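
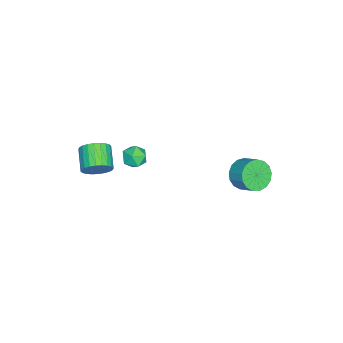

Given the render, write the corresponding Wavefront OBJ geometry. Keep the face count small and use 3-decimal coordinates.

v 3.745 -2.558 2.143
v 4.209 -3.018 2.603
v 3.12 -3.523 3.198
v 2.655 -3.062 2.737
v 4.186 -2.761 2.778
v 3.097 -3.266 3.373
v 4.095 -2.473 2.857
v 3.006 -2.978 3.452
v 3.951 -2.198 2.826
v 2.862 -2.702 3.421
v 3.776 -1.977 2.692
v 2.686 -2.482 3.287
v 3.596 -1.845 2.474
v 2.506 -2.35 3.069
v 3.438 -1.821 2.206
v 2.349 -2.326 2.801
v 3.327 -1.91 1.928
v 2.238 -2.415 2.523
v 3.28 -2.097 1.682
v 2.191 -2.602 2.277
v 3.303 -2.354 1.507
v 2.214 -2.859 2.102
v 3.394 -2.642 1.428
v 2.305 -3.147 2.023
v 3.538 -2.918 1.459
v 2.449 -3.422 2.054
v 3.714 -3.138 1.593
v 2.624 -3.643 2.188
v 3.894 -3.27 1.811
v 2.804 -3.775 2.406
v 4.051 -3.294 2.079
v 2.962 -3.799 2.674
v 4.162 -3.205 2.357
v 3.073 -3.71 2.952
v -2.447 3.118 -2.526
v -1.71 3.138 -3.124
v -1.236 3.962 -2.513
v -1.973 3.942 -1.914
v -2.002 3.438 -3.302
v -1.528 4.262 -2.691
v -2.396 3.664 -3.301
v -1.922 4.488 -2.69
v -2.802 3.766 -3.123
v -2.328 4.59 -2.512
v -3.127 3.719 -2.808
v -2.653 4.543 -2.197
v -3.296 3.534 -2.428
v -2.821 4.358 -1.817
v -3.27 3.254 -2.071
v -2.796 4.078 -1.46
v -3.056 2.943 -1.818
v -2.582 3.767 -1.206
v -2.702 2.672 -1.727
v -2.228 3.496 -1.115
v -2.29 2.503 -1.819
v -1.816 3.327 -1.207
v -1.914 2.475 -2.073
v -1.44 3.299 -1.461
v -1.66 2.594 -2.43
v -1.186 3.418 -1.819
v -1.586 2.834 -2.81
v -1.112 3.657 -2.199
v -1.691 -1.951 -1.822
v -1.237 -2.547 -1.652
v -2.263 -2.633 -2.688
v -1.809 -3.229 -2.518
v -2.338 -2.993 -2.014
v -1.984 -2.571 -1.479
v -1.516 -2.609 -2.861
v -1.162 -2.187 -2.326
v -1.129 -2.953 -2.295
v -1.637 -3.191 -1.771
v -1.863 -1.989 -2.569
v -2.371 -2.227 -2.045
f 2 1 5
f 2 5 3
f 3 5 6
f 3 6 4
f 5 1 7
f 5 7 6
f 6 7 8
f 6 8 4
f 7 1 9
f 7 9 8
f 8 9 10
f 8 10 4
f 9 1 11
f 9 11 10
f 10 11 12
f 10 12 4
f 11 1 13
f 11 13 12
f 12 13 14
f 12 14 4
f 13 1 15
f 13 15 14
f 14 15 16
f 14 16 4
f 15 1 17
f 15 17 16
f 16 17 18
f 16 18 4
f 17 1 19
f 17 19 18
f 18 19 20
f 18 20 4
f 19 1 21
f 19 21 20
f 20 21 22
f 20 22 4
f 21 1 23
f 21 23 22
f 22 23 24
f 22 24 4
f 23 1 25
f 23 25 24
f 24 25 26
f 24 26 4
f 25 1 27
f 25 27 26
f 26 27 28
f 26 28 4
f 27 1 29
f 27 29 28
f 28 29 30
f 28 30 4
f 29 1 31
f 29 31 30
f 30 31 32
f 30 32 4
f 31 1 33
f 31 33 32
f 32 33 34
f 32 34 4
f 33 1 2
f 33 2 34
f 34 2 3
f 34 3 4
f 36 35 39
f 36 39 37
f 37 39 40
f 37 40 38
f 39 35 41
f 39 41 40
f 40 41 42
f 40 42 38
f 41 35 43
f 41 43 42
f 42 43 44
f 42 44 38
f 43 35 45
f 43 45 44
f 44 45 46
f 44 46 38
f 45 35 47
f 45 47 46
f 46 47 48
f 46 48 38
f 47 35 49
f 47 49 48
f 48 49 50
f 48 50 38
f 49 35 51
f 49 51 50
f 50 51 52
f 50 52 38
f 51 35 53
f 51 53 52
f 52 53 54
f 52 54 38
f 53 35 55
f 53 55 54
f 54 55 56
f 54 56 38
f 55 35 57
f 55 57 56
f 56 57 58
f 56 58 38
f 57 35 59
f 57 59 58
f 58 59 60
f 58 60 38
f 59 35 61
f 59 61 60
f 60 61 62
f 60 62 38
f 61 35 36
f 61 36 62
f 62 36 37
f 62 37 38
f 63 74 68
f 63 68 64
f 63 64 70
f 63 70 73
f 63 73 74
f 64 68 72
f 68 74 67
f 74 73 65
f 73 70 69
f 70 64 71
f 66 72 67
f 66 67 65
f 66 65 69
f 66 69 71
f 66 71 72
f 67 72 68
f 65 67 74
f 69 65 73
f 71 69 70
f 72 71 64



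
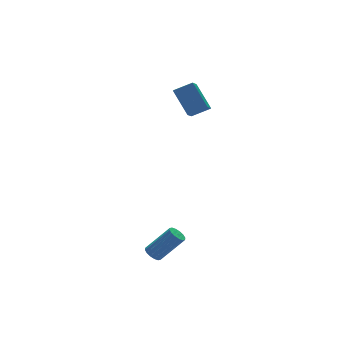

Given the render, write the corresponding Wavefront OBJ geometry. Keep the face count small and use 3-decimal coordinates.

v -2.124 -2.589 -3.872
v -1.714 -2.451 -4.141
v -0.645 -2.973 -2.777
v -1.056 -3.111 -2.508
v -1.782 -2.235 -4.005
v -0.713 -2.757 -2.64
v -1.942 -2.114 -3.833
v -0.874 -2.636 -2.469
v -2.151 -2.121 -3.672
v -1.083 -2.643 -2.308
v -2.353 -2.253 -3.565
v -1.284 -2.775 -2.2
v -2.493 -2.475 -3.539
v -1.425 -2.997 -2.175
v -2.535 -2.727 -3.603
v -1.466 -3.249 -2.239
v -2.467 -2.943 -3.74
v -1.398 -3.465 -2.375
v -2.306 -3.064 -3.911
v -1.238 -3.586 -2.547
v -2.097 -3.057 -4.072
v -1.029 -3.579 -2.708
v -1.896 -2.925 -4.18
v -0.827 -3.447 -2.815
v -1.755 -2.703 -4.205
v -0.687 -3.225 -2.841
v 3.971 2.511 2.427
v 3.814 3.746 3.714
v 3.046 2.944 1.899
v 2.889 4.178 3.185
v 4.571 3.142 1.895
v 4.414 4.376 3.181
v 3.646 3.574 1.366
v 3.489 4.809 2.653
f 2 1 5
f 2 5 3
f 3 5 6
f 3 6 4
f 5 1 7
f 5 7 6
f 6 7 8
f 6 8 4
f 7 1 9
f 7 9 8
f 8 9 10
f 8 10 4
f 9 1 11
f 9 11 10
f 10 11 12
f 10 12 4
f 11 1 13
f 11 13 12
f 12 13 14
f 12 14 4
f 13 1 15
f 13 15 14
f 14 15 16
f 14 16 4
f 15 1 17
f 15 17 16
f 16 17 18
f 16 18 4
f 17 1 19
f 17 19 18
f 18 19 20
f 18 20 4
f 19 1 21
f 19 21 20
f 20 21 22
f 20 22 4
f 21 1 23
f 21 23 22
f 22 23 24
f 22 24 4
f 23 1 25
f 23 25 24
f 24 25 26
f 24 26 4
f 25 1 2
f 25 2 26
f 26 2 3
f 26 3 4
f 28 30 27
f 31 28 27
f 27 30 29
f 29 31 27
f 28 34 30
f 32 28 31
f 32 34 28
f 30 34 29
f 33 31 29
f 29 34 33
f 33 32 31
f 34 32 33



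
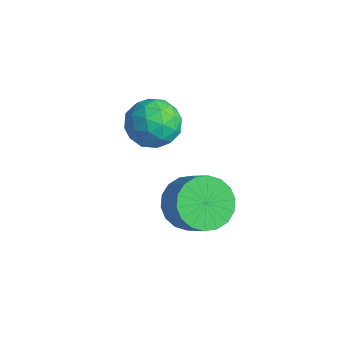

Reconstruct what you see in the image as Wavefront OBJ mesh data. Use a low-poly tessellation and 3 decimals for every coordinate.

v -2.817 4.073 -1.116
v -2.233 4.272 -1.834
v -2.767 2.588 -1.486
v -2.183 2.787 -2.204
v -1.882 2.876 -1.311
v -1.914 3.794 -1.082
v -3.086 3.066 -2.238
v -3.118 3.984 -2.009
v -2.4 3.65 -2.527
v -1.656 3.532 -1.954
v -3.344 3.328 -1.366
v -2.6 3.21 -0.793
v -2.53 4.303 -1.442
v -2.47 2.557 -1.878
v -2.294 2.61 -1.353
v -1.951 2.726 -1.775
v -2.342 4.022 -1.001
v -1.998 4.139 -1.423
v -1.792 3.318 -1.115
v -3.002 2.721 -1.897
v -2.658 2.838 -2.319
v -3.049 4.134 -1.545
v -2.706 4.25 -1.967
v -3.208 3.542 -2.205
v -2.284 4.054 -2.272
v -2.255 3.181 -2.489
v -2.786 3.345 -2.509
v -2.804 3.885 -2.375
v -1.847 3.985 -1.935
v -1.817 3.112 -2.153
v -1.641 3.164 -1.628
v -1.659 3.704 -1.493
v -1.945 3.619 -2.343
v -3.183 3.748 -1.167
v -3.153 2.875 -1.385
v -3.341 3.156 -1.827
v -3.359 3.696 -1.692
v -2.745 3.679 -0.831
v -2.716 2.806 -1.048
v -2.196 2.975 -0.945
v -2.214 3.515 -0.811
v -3.055 3.241 -0.977
v 0.124 2.942 -3.167
v 0.722 3.291 -3.803
v 1.593 3.248 -3.008
v 0.996 2.898 -2.373
v 0.571 3.635 -3.619
v 1.442 3.592 -2.824
v 0.331 3.841 -3.345
v 1.202 3.798 -2.55
v 0.051 3.869 -3.036
v 0.922 3.826 -2.241
v -0.215 3.714 -2.753
v 0.656 3.671 -1.958
v -0.414 3.406 -2.552
v 0.457 3.362 -1.757
v -0.506 3.005 -2.473
v 0.365 2.962 -1.678
v -0.473 2.592 -2.532
v 0.398 2.549 -1.737
v -0.322 2.248 -2.716
v 0.549 2.205 -1.921
v -0.082 2.042 -2.99
v 0.789 1.999 -2.195
v 0.198 2.014 -3.299
v 1.069 1.971 -2.504
v 0.464 2.169 -3.582
v 1.335 2.126 -2.787
v 0.663 2.478 -3.783
v 1.534 2.434 -2.988
v 0.755 2.878 -3.862
v 1.626 2.835 -3.067
f 1 38 17
f 38 12 41
f 17 41 6
f 38 41 17
f 1 17 13
f 17 6 18
f 13 18 2
f 17 18 13
f 1 13 22
f 13 2 23
f 22 23 8
f 13 23 22
f 1 22 34
f 22 8 37
f 34 37 11
f 22 37 34
f 1 34 38
f 34 11 42
f 38 42 12
f 34 42 38
f 2 18 29
f 18 6 32
f 29 32 10
f 18 32 29
f 6 41 19
f 41 12 40
f 19 40 5
f 41 40 19
f 12 42 39
f 42 11 35
f 39 35 3
f 42 35 39
f 11 37 36
f 37 8 24
f 36 24 7
f 37 24 36
f 8 23 28
f 23 2 25
f 28 25 9
f 23 25 28
f 4 30 16
f 30 10 31
f 16 31 5
f 30 31 16
f 4 16 14
f 16 5 15
f 14 15 3
f 16 15 14
f 4 14 21
f 14 3 20
f 21 20 7
f 14 20 21
f 4 21 26
f 21 7 27
f 26 27 9
f 21 27 26
f 4 26 30
f 26 9 33
f 30 33 10
f 26 33 30
f 5 31 19
f 31 10 32
f 19 32 6
f 31 32 19
f 3 15 39
f 15 5 40
f 39 40 12
f 15 40 39
f 7 20 36
f 20 3 35
f 36 35 11
f 20 35 36
f 9 27 28
f 27 7 24
f 28 24 8
f 27 24 28
f 10 33 29
f 33 9 25
f 29 25 2
f 33 25 29
f 44 43 47
f 44 47 45
f 45 47 48
f 45 48 46
f 47 43 49
f 47 49 48
f 48 49 50
f 48 50 46
f 49 43 51
f 49 51 50
f 50 51 52
f 50 52 46
f 51 43 53
f 51 53 52
f 52 53 54
f 52 54 46
f 53 43 55
f 53 55 54
f 54 55 56
f 54 56 46
f 55 43 57
f 55 57 56
f 56 57 58
f 56 58 46
f 57 43 59
f 57 59 58
f 58 59 60
f 58 60 46
f 59 43 61
f 59 61 60
f 60 61 62
f 60 62 46
f 61 43 63
f 61 63 62
f 62 63 64
f 62 64 46
f 63 43 65
f 63 65 64
f 64 65 66
f 64 66 46
f 65 43 67
f 65 67 66
f 66 67 68
f 66 68 46
f 67 43 69
f 67 69 68
f 68 69 70
f 68 70 46
f 69 43 71
f 69 71 70
f 70 71 72
f 70 72 46
f 71 43 44
f 71 44 72
f 72 44 45
f 72 45 46



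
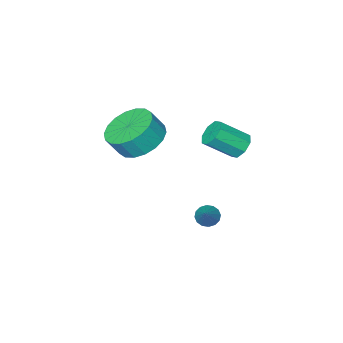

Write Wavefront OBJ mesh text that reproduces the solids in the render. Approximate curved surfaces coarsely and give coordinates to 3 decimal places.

v 0.604 1.92 1.327
v 1.555 2.126 0.837
v 2.048 1.906 1.703
v 1.096 1.7 2.193
v 1.431 2.558 1.018
v 1.924 2.339 1.884
v 1.143 2.865 1.26
v 1.636 2.645 2.125
v 0.748 2.984 1.515
v 1.241 2.764 2.381
v 0.324 2.892 1.733
v 0.817 2.672 2.599
v -0.044 2.608 1.871
v 0.449 2.388 2.736
v -0.284 2.187 1.901
v 0.209 1.968 2.766
v -0.348 1.714 1.817
v 0.145 1.494 2.683
v -0.224 1.281 1.636
v 0.269 1.062 2.502
v 0.064 0.975 1.395
v 0.557 0.755 2.26
v 0.459 0.856 1.139
v 0.952 0.636 2.005
v 0.883 0.948 0.921
v 1.376 0.728 1.787
v 1.251 1.232 0.784
v 1.744 1.012 1.649
v 1.491 1.652 0.754
v 1.984 1.433 1.619
v -2.826 3.705 0.498
v -2.367 4.05 0.215
v -1.375 3.44 1.079
v -1.834 3.095 1.362
v -2.563 4.279 0.601
v -1.571 3.669 1.465
v -2.913 4.172 0.927
v -1.921 3.562 1.791
v -3.212 3.791 1.001
v -2.22 3.181 1.866
v -3.285 3.36 0.781
v -2.293 2.75 1.645
v -3.089 3.131 0.395
v -2.097 2.521 1.259
v -2.739 3.238 0.069
v -1.747 2.628 0.933
v -2.44 3.619 -0.006
v -1.448 3.009 0.859
v -1.561 3.272 -3.371
v -1.201 3.38 -3.731
v -0.819 4.008 -2.409
v -1.379 3.581 -3.748
v -1.605 3.7 -3.663
v -1.82 3.704 -3.501
v -1.965 3.593 -3.304
v -2.002 3.395 -3.124
v -1.921 3.165 -3.011
v -1.743 2.964 -2.994
v -1.517 2.845 -3.078
v -1.302 2.841 -3.241
v -1.157 2.952 -3.438
v -1.12 3.15 -3.617
f 2 1 5
f 2 5 3
f 3 5 6
f 3 6 4
f 5 1 7
f 5 7 6
f 6 7 8
f 6 8 4
f 7 1 9
f 7 9 8
f 8 9 10
f 8 10 4
f 9 1 11
f 9 11 10
f 10 11 12
f 10 12 4
f 11 1 13
f 11 13 12
f 12 13 14
f 12 14 4
f 13 1 15
f 13 15 14
f 14 15 16
f 14 16 4
f 15 1 17
f 15 17 16
f 16 17 18
f 16 18 4
f 17 1 19
f 17 19 18
f 18 19 20
f 18 20 4
f 19 1 21
f 19 21 20
f 20 21 22
f 20 22 4
f 21 1 23
f 21 23 22
f 22 23 24
f 22 24 4
f 23 1 25
f 23 25 24
f 24 25 26
f 24 26 4
f 25 1 27
f 25 27 26
f 26 27 28
f 26 28 4
f 27 1 29
f 27 29 28
f 28 29 30
f 28 30 4
f 29 1 2
f 29 2 30
f 30 2 3
f 30 3 4
f 32 31 35
f 32 35 33
f 33 35 36
f 33 36 34
f 35 31 37
f 35 37 36
f 36 37 38
f 36 38 34
f 37 31 39
f 37 39 38
f 38 39 40
f 38 40 34
f 39 31 41
f 39 41 40
f 40 41 42
f 40 42 34
f 41 31 43
f 41 43 42
f 42 43 44
f 42 44 34
f 43 31 45
f 43 45 44
f 44 45 46
f 44 46 34
f 45 31 47
f 45 47 46
f 46 47 48
f 46 48 34
f 47 31 32
f 47 32 48
f 48 32 33
f 48 33 34
f 50 49 52
f 50 52 51
f 52 49 53
f 52 53 51
f 53 49 54
f 53 54 51
f 54 49 55
f 54 55 51
f 55 49 56
f 55 56 51
f 56 49 57
f 56 57 51
f 57 49 58
f 57 58 51
f 58 49 59
f 58 59 51
f 59 49 60
f 59 60 51
f 60 49 61
f 60 61 51
f 61 49 62
f 61 62 51
f 62 49 50
f 62 50 51



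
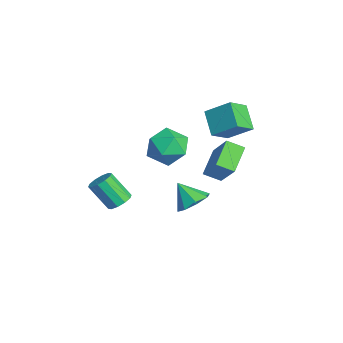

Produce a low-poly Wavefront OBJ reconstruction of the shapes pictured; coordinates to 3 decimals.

v 1.729 -1.556 4.837
v 2.217 -2.28 3.985
v 0.143 -1.28 3.695
v 0.631 -2.004 2.843
v 0.255 -2.477 3.902
v 1.234 -2.647 4.608
v 1.126 -0.913 3.072
v 2.105 -1.083 3.778
v 1.844 -1.883 2.894
v 1.305 -2.849 3.408
v 1.055 -0.711 4.272
v 0.516 -1.677 4.786
v 0.1 -0.179 -1.319
v 0.55 0.437 -0.672
v -0.6 -0.861 -0.181
v -0.12 0.711 -0.92
v -0.661 0.464 -1.402
v -0.756 -0.16 -1.835
v -0.35 -0.795 -1.965
v 0.32 -1.069 -1.717
v 0.861 -0.822 -1.236
v 0.957 -0.198 -0.803
v -2.742 1.057 3.575
v -2.033 2.225 4.535
v -3.404 2.099 2.796
v -2.696 3.267 3.756
v -1.464 1.113 2.564
v -0.756 2.281 3.524
v -2.127 2.155 1.785
v -1.418 3.323 2.745
v -3.498 -3.295 -3.263
v -3.161 -2.806 -2.804
v -3.786 -3.737 -1.357
v -4.122 -4.225 -1.817
v -3.59 -2.651 -2.889
v -4.215 -3.582 -1.443
v -3.983 -2.742 -3.118
v -4.608 -3.672 -1.671
v -4.191 -3.044 -3.401
v -4.816 -3.974 -1.955
v -4.134 -3.442 -3.632
v -4.759 -4.372 -2.186
v -3.834 -3.783 -3.723
v -4.459 -4.714 -2.276
v -3.405 -3.938 -3.637
v -4.03 -4.869 -2.191
v -3.012 -3.848 -3.409
v -3.637 -4.778 -1.962
v -2.804 -3.546 -3.125
v -3.429 -4.476 -1.679
v -2.861 -3.148 -2.894
v -3.486 -4.078 -1.448
v -2.624 0.966 -1.14
v -3.864 1.835 -0.244
v -2.317 1.88 -1.603
v -3.558 2.75 -0.707
v -1.222 1.31 0.467
v -2.463 2.18 1.363
v -0.916 2.225 0.004
v -2.156 3.094 0.9
f 1 12 6
f 1 6 2
f 1 2 8
f 1 8 11
f 1 11 12
f 2 6 10
f 6 12 5
f 12 11 3
f 11 8 7
f 8 2 9
f 4 10 5
f 4 5 3
f 4 3 7
f 4 7 9
f 4 9 10
f 5 10 6
f 3 5 12
f 7 3 11
f 9 7 8
f 10 9 2
f 14 13 16
f 14 16 15
f 16 13 17
f 16 17 15
f 17 13 18
f 17 18 15
f 18 13 19
f 18 19 15
f 19 13 20
f 19 20 15
f 20 13 21
f 20 21 15
f 21 13 22
f 21 22 15
f 22 13 14
f 22 14 15
f 24 26 23
f 27 24 23
f 23 26 25
f 25 27 23
f 24 30 26
f 28 24 27
f 28 30 24
f 26 30 25
f 29 27 25
f 25 30 29
f 29 28 27
f 30 28 29
f 32 31 35
f 32 35 33
f 33 35 36
f 33 36 34
f 35 31 37
f 35 37 36
f 36 37 38
f 36 38 34
f 37 31 39
f 37 39 38
f 38 39 40
f 38 40 34
f 39 31 41
f 39 41 40
f 40 41 42
f 40 42 34
f 41 31 43
f 41 43 42
f 42 43 44
f 42 44 34
f 43 31 45
f 43 45 44
f 44 45 46
f 44 46 34
f 45 31 47
f 45 47 46
f 46 47 48
f 46 48 34
f 47 31 49
f 47 49 48
f 48 49 50
f 48 50 34
f 49 31 51
f 49 51 50
f 50 51 52
f 50 52 34
f 51 31 32
f 51 32 52
f 52 32 33
f 52 33 34
f 54 56 53
f 57 54 53
f 53 56 55
f 55 57 53
f 54 60 56
f 58 54 57
f 58 60 54
f 56 60 55
f 59 57 55
f 55 60 59
f 59 58 57
f 60 58 59



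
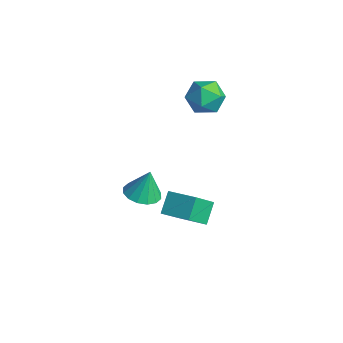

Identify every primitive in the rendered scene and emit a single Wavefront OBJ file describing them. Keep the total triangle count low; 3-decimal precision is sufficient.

v 3.548 -3.775 0.868
v 4.248 -4.462 0.999
v 3.652 -3.365 2.452
v 4.502 -4.036 0.872
v 4.501 -3.54 0.744
v 4.244 -3.107 0.649
v 3.801 -2.852 0.612
v 3.289 -2.845 0.645
v 2.847 -3.088 0.736
v 2.593 -3.514 0.863
v 2.594 -4.01 0.992
v 2.851 -4.443 1.087
v 3.294 -4.697 1.123
v 3.806 -4.704 1.091
v 1.934 -0.683 -4.124
v 2.226 -1.948 -2.834
v 1.31 0.138 -3.177
v 1.602 -1.127 -1.887
v 3.458 0.047 -3.753
v 3.75 -1.218 -2.463
v 2.834 0.868 -2.806
v 3.126 -0.397 -1.516
v -2.053 3.562 1.797
v -1.375 3.568 2.785
v -1.045 2.052 1.115
v -0.367 2.058 2.103
v -1.519 1.735 2.17
v -2.142 2.668 2.591
v -0.278 2.952 1.309
v -0.901 3.885 1.73
v -0.278 3.192 2.483
v -1.045 2.439 3.015
v -1.375 3.181 0.885
v -2.142 2.428 1.417
f 2 1 4
f 2 4 3
f 4 1 5
f 4 5 3
f 5 1 6
f 5 6 3
f 6 1 7
f 6 7 3
f 7 1 8
f 7 8 3
f 8 1 9
f 8 9 3
f 9 1 10
f 9 10 3
f 10 1 11
f 10 11 3
f 11 1 12
f 11 12 3
f 12 1 13
f 12 13 3
f 13 1 14
f 13 14 3
f 14 1 2
f 14 2 3
f 16 18 15
f 19 16 15
f 15 18 17
f 17 19 15
f 16 22 18
f 20 16 19
f 20 22 16
f 18 22 17
f 21 19 17
f 17 22 21
f 21 20 19
f 22 20 21
f 23 34 28
f 23 28 24
f 23 24 30
f 23 30 33
f 23 33 34
f 24 28 32
f 28 34 27
f 34 33 25
f 33 30 29
f 30 24 31
f 26 32 27
f 26 27 25
f 26 25 29
f 26 29 31
f 26 31 32
f 27 32 28
f 25 27 34
f 29 25 33
f 31 29 30
f 32 31 24



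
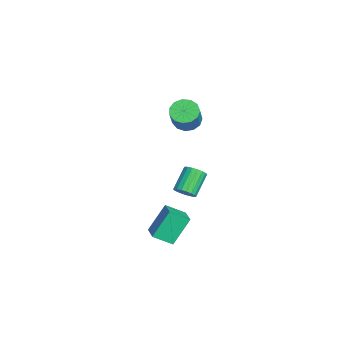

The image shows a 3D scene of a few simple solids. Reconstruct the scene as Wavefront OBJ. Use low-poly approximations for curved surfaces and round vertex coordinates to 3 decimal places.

v -3.142 3.813 2.186
v -2.587 4.112 1.78
v -1.583 3.946 3.027
v -2.138 3.647 3.434
v -2.778 4.434 1.976
v -1.774 4.268 3.223
v -3.084 4.559 2.239
v -2.08 4.393 3.487
v -3.409 4.447 2.485
v -2.405 4.281 3.733
v -3.649 4.134 2.637
v -2.645 3.968 3.884
v -3.728 3.719 2.645
v -2.724 3.553 3.893
v -3.621 3.334 2.508
v -2.617 3.168 3.755
v -3.362 3.101 2.268
v -2.358 2.935 3.516
v -3.033 3.094 2.003
v -2.029 2.928 3.25
v -2.739 3.316 1.796
v -1.735 3.149 3.043
v -2.573 3.695 1.712
v -1.569 3.529 2.96
v 3.222 1.766 -1.155
v 2.718 2.571 0.182
v 3.212 2.716 -1.73
v 2.708 3.521 -0.393
v 4.212 1.939 -0.887
v 3.708 2.744 0.45
v 4.202 2.889 -1.462
v 3.698 3.694 -0.125
v 2.82 3.471 1.099
v 3.237 3.542 1.482
v 2.336 4.079 2.363
v 1.92 4.009 1.981
v 3.241 3.76 1.353
v 2.34 4.298 2.234
v 3.162 3.921 1.174
v 2.261 4.459 2.055
v 3.015 3.993 0.98
v 2.114 4.531 1.861
v 2.83 3.962 0.81
v 1.929 4.5 1.691
v 2.643 3.833 0.697
v 1.742 4.371 1.578
v 2.491 3.633 0.664
v 1.59 4.171 1.545
v 2.404 3.401 0.717
v 1.503 3.938 1.598
v 2.4 3.182 0.846
v 1.499 3.72 1.727
v 2.479 3.021 1.025
v 1.578 3.559 1.906
v 2.626 2.949 1.219
v 1.725 3.487 2.1
v 2.811 2.98 1.389
v 1.91 3.518 2.27
v 2.998 3.109 1.502
v 2.097 3.647 2.383
v 3.15 3.309 1.535
v 2.249 3.847 2.416
f 2 1 5
f 2 5 3
f 3 5 6
f 3 6 4
f 5 1 7
f 5 7 6
f 6 7 8
f 6 8 4
f 7 1 9
f 7 9 8
f 8 9 10
f 8 10 4
f 9 1 11
f 9 11 10
f 10 11 12
f 10 12 4
f 11 1 13
f 11 13 12
f 12 13 14
f 12 14 4
f 13 1 15
f 13 15 14
f 14 15 16
f 14 16 4
f 15 1 17
f 15 17 16
f 16 17 18
f 16 18 4
f 17 1 19
f 17 19 18
f 18 19 20
f 18 20 4
f 19 1 21
f 19 21 20
f 20 21 22
f 20 22 4
f 21 1 23
f 21 23 22
f 22 23 24
f 22 24 4
f 23 1 2
f 23 2 24
f 24 2 3
f 24 3 4
f 26 28 25
f 29 26 25
f 25 28 27
f 27 29 25
f 26 32 28
f 30 26 29
f 30 32 26
f 28 32 27
f 31 29 27
f 27 32 31
f 31 30 29
f 32 30 31
f 34 33 37
f 34 37 35
f 35 37 38
f 35 38 36
f 37 33 39
f 37 39 38
f 38 39 40
f 38 40 36
f 39 33 41
f 39 41 40
f 40 41 42
f 40 42 36
f 41 33 43
f 41 43 42
f 42 43 44
f 42 44 36
f 43 33 45
f 43 45 44
f 44 45 46
f 44 46 36
f 45 33 47
f 45 47 46
f 46 47 48
f 46 48 36
f 47 33 49
f 47 49 48
f 48 49 50
f 48 50 36
f 49 33 51
f 49 51 50
f 50 51 52
f 50 52 36
f 51 33 53
f 51 53 52
f 52 53 54
f 52 54 36
f 53 33 55
f 53 55 54
f 54 55 56
f 54 56 36
f 55 33 57
f 55 57 56
f 56 57 58
f 56 58 36
f 57 33 59
f 57 59 58
f 58 59 60
f 58 60 36
f 59 33 61
f 59 61 60
f 60 61 62
f 60 62 36
f 61 33 34
f 61 34 62
f 62 34 35
f 62 35 36



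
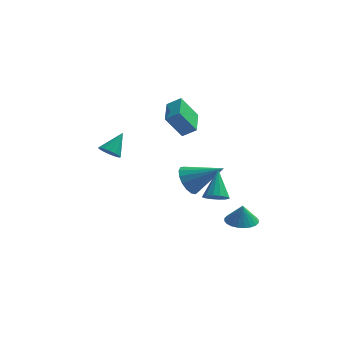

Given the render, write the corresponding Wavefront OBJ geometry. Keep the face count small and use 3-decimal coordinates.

v 3.946 1.26 -3.324
v 4.427 2.019 -3.373
v 3.994 1.3 -2.216
v 4.1 2.146 -3.363
v 3.749 2.138 -3.347
v 3.429 1.997 -3.328
v 3.186 1.743 -3.308
v 3.06 1.416 -3.291
v 3.068 1.065 -3.278
v 3.21 0.744 -3.273
v 3.464 0.501 -3.276
v 3.791 0.374 -3.285
v 4.142 0.382 -3.301
v 4.463 0.523 -3.32
v 4.705 0.777 -3.34
v 4.831 1.104 -3.358
v 4.823 1.455 -3.37
v 4.681 1.776 -3.375
v 1.12 2.282 -1.065
v 1.618 2.202 -1.881
v 2.94 2.098 0.065
v 1.613 2.654 -1.799
v 1.495 3.021 -1.549
v 1.291 3.218 -1.188
v 1.047 3.201 -0.799
v 0.821 2.973 -0.47
v 0.662 2.587 -0.278
v 0.609 2.131 -0.266
v 0.673 1.709 -0.437
v 0.839 1.419 -0.752
v 1.069 1.326 -1.138
v 1.311 1.452 -1.508
v 1.509 1.768 -1.776
v 2.739 -0.98 -0.182
v 3.28 -1.311 0.114
v 2.761 0.24 1.142
v 3.429 -1.069 -0.111
v 3.394 -0.803 -0.355
v 3.183 -0.585 -0.553
v 2.852 -0.472 -0.651
v 2.492 -0.496 -0.623
v 2.197 -0.648 -0.478
v 2.048 -0.89 -0.253
v 2.084 -1.156 -0.009
v 2.295 -1.374 0.189
v 2.625 -1.487 0.287
v 2.986 -1.464 0.259
v -3.168 3.511 0.079
v -2.688 3.66 -0.364
v -2.552 4.449 1.061
v -2.941 3.89 -0.425
v -3.254 4.018 -0.35
v -3.545 4.01 -0.161
v -3.734 3.869 0.093
v -3.772 3.632 0.343
v -3.647 3.362 0.523
v -3.395 3.133 0.584
v -3.081 3.005 0.509
v -2.791 3.012 0.32
v -2.601 3.154 0.066
v -2.564 3.391 -0.184
v -0.101 2.146 3.564
v 0.648 2.124 4.061
v -0.161 3.817 3.727
v 0.589 3.795 4.224
v 0.771 2.305 2.256
v 1.521 2.283 2.753
v 0.712 3.976 2.419
v 1.461 3.954 2.916
f 2 1 4
f 2 4 3
f 4 1 5
f 4 5 3
f 5 1 6
f 5 6 3
f 6 1 7
f 6 7 3
f 7 1 8
f 7 8 3
f 8 1 9
f 8 9 3
f 9 1 10
f 9 10 3
f 10 1 11
f 10 11 3
f 11 1 12
f 11 12 3
f 12 1 13
f 12 13 3
f 13 1 14
f 13 14 3
f 14 1 15
f 14 15 3
f 15 1 16
f 15 16 3
f 16 1 17
f 16 17 3
f 17 1 18
f 17 18 3
f 18 1 2
f 18 2 3
f 20 19 22
f 20 22 21
f 22 19 23
f 22 23 21
f 23 19 24
f 23 24 21
f 24 19 25
f 24 25 21
f 25 19 26
f 25 26 21
f 26 19 27
f 26 27 21
f 27 19 28
f 27 28 21
f 28 19 29
f 28 29 21
f 29 19 30
f 29 30 21
f 30 19 31
f 30 31 21
f 31 19 32
f 31 32 21
f 32 19 33
f 32 33 21
f 33 19 20
f 33 20 21
f 35 34 37
f 35 37 36
f 37 34 38
f 37 38 36
f 38 34 39
f 38 39 36
f 39 34 40
f 39 40 36
f 40 34 41
f 40 41 36
f 41 34 42
f 41 42 36
f 42 34 43
f 42 43 36
f 43 34 44
f 43 44 36
f 44 34 45
f 44 45 36
f 45 34 46
f 45 46 36
f 46 34 47
f 46 47 36
f 47 34 35
f 47 35 36
f 49 48 51
f 49 51 50
f 51 48 52
f 51 52 50
f 52 48 53
f 52 53 50
f 53 48 54
f 53 54 50
f 54 48 55
f 54 55 50
f 55 48 56
f 55 56 50
f 56 48 57
f 56 57 50
f 57 48 58
f 57 58 50
f 58 48 59
f 58 59 50
f 59 48 60
f 59 60 50
f 60 48 61
f 60 61 50
f 61 48 49
f 61 49 50
f 63 65 62
f 66 63 62
f 62 65 64
f 64 66 62
f 63 69 65
f 67 63 66
f 67 69 63
f 65 69 64
f 68 66 64
f 64 69 68
f 68 67 66
f 69 67 68



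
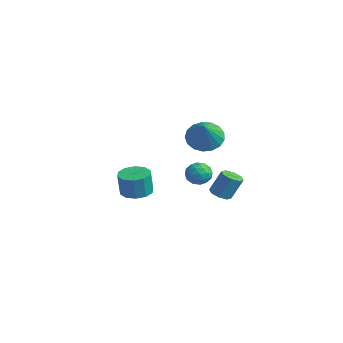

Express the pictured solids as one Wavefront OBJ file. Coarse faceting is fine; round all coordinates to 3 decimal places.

v 2.63 2.154 -0.585
v 3.245 2.168 -0.724
v 3.524 2.719 0.566
v 2.91 2.706 0.705
v 3.018 2.575 -0.849
v 3.298 3.126 0.441
v 2.565 2.736 -0.819
v 2.844 3.287 0.471
v 2.15 2.556 -0.652
v 2.429 3.107 0.637
v 2.016 2.141 -0.446
v 2.295 2.692 0.844
v 2.242 1.734 -0.321
v 2.522 2.285 0.969
v 2.696 1.573 -0.351
v 2.975 2.124 0.939
v 3.111 1.753 -0.517
v 3.39 2.304 0.772
v 2.355 -2.642 0.781
v 3.056 -3.114 0.691
v 3.106 -3.291 2.009
v 2.405 -2.818 2.099
v 3.204 -2.614 0.753
v 3.254 -2.79 2.07
v 3.028 -2.124 0.825
v 3.078 -2.301 2.142
v 2.595 -1.832 0.881
v 2.645 -2.009 2.198
v 2.07 -1.85 0.898
v 2.12 -2.026 2.216
v 1.654 -2.169 0.871
v 1.704 -2.346 2.189
v 1.506 -2.67 0.81
v 1.556 -2.846 2.127
v 1.682 -3.159 0.738
v 1.732 -3.336 2.055
v 2.115 -3.451 0.682
v 2.165 -3.628 1.999
v 2.64 -3.434 0.664
v 2.69 -3.61 1.982
v -1.723 4.024 1.393
v -1.156 3.537 0.628
v -0.537 3.216 2.787
v -0.919 3.987 0.688
v -0.867 4.446 0.909
v -1.011 4.808 1.242
v -1.319 4.99 1.609
v -1.718 4.951 1.927
v -2.119 4.7 2.122
v -2.429 4.293 2.151
v -2.578 3.825 2.006
v -2.53 3.402 1.721
v -2.298 3.122 1.36
v -1.934 3.048 1.008
v -1.522 3.198 0.743
v 2.814 0.851 1.721
v 3.498 0.985 1.986
v 3.182 -0.225 1.314
v 3.866 -0.091 1.579
v 3.299 -0.205 2.051
v 3.071 0.46 2.302
v 3.609 0.3 0.998
v 3.381 0.965 1.249
v 3.99 0.644 1.54
v 3.798 0.332 2.19
v 2.882 0.428 1.11
v 2.69 0.116 1.76
v 3.124 1.012 1.889
v 3.556 -0.252 1.411
v 3.223 -0.319 1.688
v 3.625 -0.241 1.844
v 2.873 0.704 2.075
v 3.275 0.783 2.231
v 3.158 0.083 2.269
v 3.405 -0.023 1.069
v 3.807 0.056 1.225
v 3.055 1.001 1.456
v 3.457 1.079 1.612
v 3.522 0.677 1.031
v 3.815 0.891 1.783
v 4.031 0.258 1.544
v 3.88 0.488 1.202
v 3.746 0.879 1.35
v 3.702 0.708 2.165
v 3.919 0.075 1.926
v 3.585 0.008 2.203
v 3.451 0.399 2.351
v 3.991 0.507 1.903
v 2.761 0.685 1.374
v 2.978 0.052 1.135
v 3.229 0.361 0.949
v 3.095 0.752 1.097
v 2.649 0.502 1.756
v 2.865 -0.131 1.517
v 2.934 -0.119 1.95
v 2.8 0.272 2.098
v 2.689 0.253 1.397
f 2 1 5
f 2 5 3
f 3 5 6
f 3 6 4
f 5 1 7
f 5 7 6
f 6 7 8
f 6 8 4
f 7 1 9
f 7 9 8
f 8 9 10
f 8 10 4
f 9 1 11
f 9 11 10
f 10 11 12
f 10 12 4
f 11 1 13
f 11 13 12
f 12 13 14
f 12 14 4
f 13 1 15
f 13 15 14
f 14 15 16
f 14 16 4
f 15 1 17
f 15 17 16
f 16 17 18
f 16 18 4
f 17 1 2
f 17 2 18
f 18 2 3
f 18 3 4
f 20 19 23
f 20 23 21
f 21 23 24
f 21 24 22
f 23 19 25
f 23 25 24
f 24 25 26
f 24 26 22
f 25 19 27
f 25 27 26
f 26 27 28
f 26 28 22
f 27 19 29
f 27 29 28
f 28 29 30
f 28 30 22
f 29 19 31
f 29 31 30
f 30 31 32
f 30 32 22
f 31 19 33
f 31 33 32
f 32 33 34
f 32 34 22
f 33 19 35
f 33 35 34
f 34 35 36
f 34 36 22
f 35 19 37
f 35 37 36
f 36 37 38
f 36 38 22
f 37 19 39
f 37 39 38
f 38 39 40
f 38 40 22
f 39 19 20
f 39 20 40
f 40 20 21
f 40 21 22
f 42 41 44
f 42 44 43
f 44 41 45
f 44 45 43
f 45 41 46
f 45 46 43
f 46 41 47
f 46 47 43
f 47 41 48
f 47 48 43
f 48 41 49
f 48 49 43
f 49 41 50
f 49 50 43
f 50 41 51
f 50 51 43
f 51 41 52
f 51 52 43
f 52 41 53
f 52 53 43
f 53 41 54
f 53 54 43
f 54 41 55
f 54 55 43
f 55 41 42
f 55 42 43
f 56 93 72
f 93 67 96
f 72 96 61
f 93 96 72
f 56 72 68
f 72 61 73
f 68 73 57
f 72 73 68
f 56 68 77
f 68 57 78
f 77 78 63
f 68 78 77
f 56 77 89
f 77 63 92
f 89 92 66
f 77 92 89
f 56 89 93
f 89 66 97
f 93 97 67
f 89 97 93
f 57 73 84
f 73 61 87
f 84 87 65
f 73 87 84
f 61 96 74
f 96 67 95
f 74 95 60
f 96 95 74
f 67 97 94
f 97 66 90
f 94 90 58
f 97 90 94
f 66 92 91
f 92 63 79
f 91 79 62
f 92 79 91
f 63 78 83
f 78 57 80
f 83 80 64
f 78 80 83
f 59 85 71
f 85 65 86
f 71 86 60
f 85 86 71
f 59 71 69
f 71 60 70
f 69 70 58
f 71 70 69
f 59 69 76
f 69 58 75
f 76 75 62
f 69 75 76
f 59 76 81
f 76 62 82
f 81 82 64
f 76 82 81
f 59 81 85
f 81 64 88
f 85 88 65
f 81 88 85
f 60 86 74
f 86 65 87
f 74 87 61
f 86 87 74
f 58 70 94
f 70 60 95
f 94 95 67
f 70 95 94
f 62 75 91
f 75 58 90
f 91 90 66
f 75 90 91
f 64 82 83
f 82 62 79
f 83 79 63
f 82 79 83
f 65 88 84
f 88 64 80
f 84 80 57
f 88 80 84



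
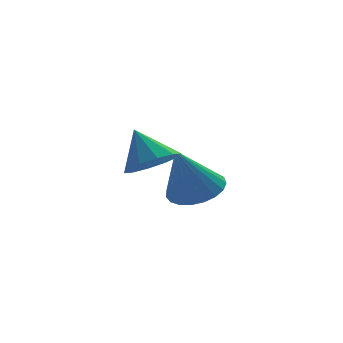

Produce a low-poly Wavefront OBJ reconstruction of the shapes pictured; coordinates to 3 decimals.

v 0.953 -4.03 -1.41
v 1.828 -3.62 -1.325
v 0.487 -3.29 -0.19
v 1.489 -3.264 -1.669
v 0.946 -3.201 -1.914
v 0.405 -3.454 -1.967
v 0.073 -3.927 -1.807
v 0.077 -4.439 -1.495
v 0.416 -4.795 -1.151
v 0.959 -4.858 -0.905
v 1.5 -4.605 -0.852
v 1.832 -4.132 -1.013
v 2.97 -0.495 -3.912
v 3.935 -0.816 -3.612
v 2.19 -1.025 -1.968
v 3.939 -0.391 -3.494
v 3.776 0.016 -3.449
v 3.473 0.334 -3.484
v 3.083 0.509 -3.592
v 2.674 0.511 -3.756
v 2.316 0.338 -3.947
v 2.071 0.022 -4.132
v 1.982 -0.384 -4.278
v 2.063 -0.81 -4.362
v 2.302 -1.18 -4.367
v 2.656 -1.433 -4.293
v 3.064 -1.523 -4.154
v 3.456 -1.435 -3.973
v 3.764 -1.185 -3.781
f 2 1 4
f 2 4 3
f 4 1 5
f 4 5 3
f 5 1 6
f 5 6 3
f 6 1 7
f 6 7 3
f 7 1 8
f 7 8 3
f 8 1 9
f 8 9 3
f 9 1 10
f 9 10 3
f 10 1 11
f 10 11 3
f 11 1 12
f 11 12 3
f 12 1 2
f 12 2 3
f 14 13 16
f 14 16 15
f 16 13 17
f 16 17 15
f 17 13 18
f 17 18 15
f 18 13 19
f 18 19 15
f 19 13 20
f 19 20 15
f 20 13 21
f 20 21 15
f 21 13 22
f 21 22 15
f 22 13 23
f 22 23 15
f 23 13 24
f 23 24 15
f 24 13 25
f 24 25 15
f 25 13 26
f 25 26 15
f 26 13 27
f 26 27 15
f 27 13 28
f 27 28 15
f 28 13 29
f 28 29 15
f 29 13 14
f 29 14 15



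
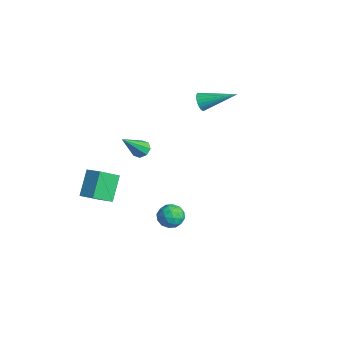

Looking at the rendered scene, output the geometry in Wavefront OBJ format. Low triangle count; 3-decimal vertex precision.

v -4.388 -4.126 -2.121
v -3.523 -3.742 -1.768
v -4.557 -2.965 -2.973
v -3.692 -2.581 -2.621
v -3.548 -4.899 -3.339
v -2.683 -4.515 -2.987
v -3.717 -3.738 -4.192
v -2.852 -3.354 -3.839
v 1.474 -1.926 -1.66
v 2.026 -1.9 -2.161
v 2.094 -2.74 -1.019
v 2.646 -2.714 -1.52
v 2.514 -2.126 -1.08
v 2.131 -1.623 -1.476
v 1.989 -3.017 -1.704
v 1.606 -2.514 -2.1
v 2.345 -2.574 -2.189
v 2.669 -2.024 -1.803
v 1.451 -2.616 -1.377
v 1.775 -2.066 -0.991
v 1.695 -1.841 -1.967
v 2.425 -2.799 -1.213
v 2.347 -2.453 -0.954
v 2.672 -2.438 -1.249
v 1.757 -1.679 -1.564
v 2.081 -1.663 -1.859
v 2.369 -1.796 -1.223
v 2.039 -2.977 -1.321
v 2.363 -2.961 -1.616
v 1.448 -2.202 -1.931
v 1.773 -2.187 -2.226
v 1.751 -2.844 -1.957
v 2.207 -2.223 -2.278
v 2.572 -2.701 -1.901
v 2.186 -2.879 -2.009
v 1.96 -2.584 -2.242
v 2.398 -1.899 -2.051
v 2.763 -2.377 -1.674
v 2.685 -2.032 -1.416
v 2.459 -1.736 -1.648
v 2.585 -2.295 -2.067
v 1.357 -2.263 -1.506
v 1.722 -2.741 -1.129
v 1.661 -2.904 -1.532
v 1.435 -2.608 -1.764
v 1.548 -1.939 -1.279
v 1.913 -2.417 -0.902
v 2.16 -2.056 -0.938
v 1.934 -1.761 -1.171
v 1.535 -2.345 -1.113
v -3.581 2.009 1.848
v -3.153 1.929 1.451
v -2.559 3.591 2.632
v -3.303 2.084 1.333
v -3.501 2.226 1.305
v -3.713 2.331 1.371
v -3.902 2.38 1.519
v -4.036 2.365 1.724
v -4.091 2.288 1.951
v -4.058 2.163 2.159
v -3.943 2.012 2.314
v -3.765 1.86 2.388
v -3.556 1.734 2.369
v -3.35 1.656 2.26
v -3.185 1.638 2.079
v -3.089 1.685 1.859
v -3.077 1.788 1.636
v -0.672 -2.673 1.673
v -0.145 -2.601 1.584
v -0.268 -3.867 3.107
v -0.298 -2.328 1.854
v -0.671 -2.258 2.018
v -1.045 -2.43 1.979
v -1.2 -2.745 1.761
v -1.046 -3.018 1.491
v -0.673 -3.088 1.327
v -0.3 -2.916 1.366
f 2 4 1
f 5 2 1
f 1 4 3
f 3 5 1
f 2 8 4
f 6 2 5
f 6 8 2
f 4 8 3
f 7 5 3
f 3 8 7
f 7 6 5
f 8 6 7
f 9 46 25
f 46 20 49
f 25 49 14
f 46 49 25
f 9 25 21
f 25 14 26
f 21 26 10
f 25 26 21
f 9 21 30
f 21 10 31
f 30 31 16
f 21 31 30
f 9 30 42
f 30 16 45
f 42 45 19
f 30 45 42
f 9 42 46
f 42 19 50
f 46 50 20
f 42 50 46
f 10 26 37
f 26 14 40
f 37 40 18
f 26 40 37
f 14 49 27
f 49 20 48
f 27 48 13
f 49 48 27
f 20 50 47
f 50 19 43
f 47 43 11
f 50 43 47
f 19 45 44
f 45 16 32
f 44 32 15
f 45 32 44
f 16 31 36
f 31 10 33
f 36 33 17
f 31 33 36
f 12 38 24
f 38 18 39
f 24 39 13
f 38 39 24
f 12 24 22
f 24 13 23
f 22 23 11
f 24 23 22
f 12 22 29
f 22 11 28
f 29 28 15
f 22 28 29
f 12 29 34
f 29 15 35
f 34 35 17
f 29 35 34
f 12 34 38
f 34 17 41
f 38 41 18
f 34 41 38
f 13 39 27
f 39 18 40
f 27 40 14
f 39 40 27
f 11 23 47
f 23 13 48
f 47 48 20
f 23 48 47
f 15 28 44
f 28 11 43
f 44 43 19
f 28 43 44
f 17 35 36
f 35 15 32
f 36 32 16
f 35 32 36
f 18 41 37
f 41 17 33
f 37 33 10
f 41 33 37
f 52 51 54
f 52 54 53
f 54 51 55
f 54 55 53
f 55 51 56
f 55 56 53
f 56 51 57
f 56 57 53
f 57 51 58
f 57 58 53
f 58 51 59
f 58 59 53
f 59 51 60
f 59 60 53
f 60 51 61
f 60 61 53
f 61 51 62
f 61 62 53
f 62 51 63
f 62 63 53
f 63 51 64
f 63 64 53
f 64 51 65
f 64 65 53
f 65 51 66
f 65 66 53
f 66 51 67
f 66 67 53
f 67 51 52
f 67 52 53
f 69 68 71
f 69 71 70
f 71 68 72
f 71 72 70
f 72 68 73
f 72 73 70
f 73 68 74
f 73 74 70
f 74 68 75
f 74 75 70
f 75 68 76
f 75 76 70
f 76 68 77
f 76 77 70
f 77 68 69
f 77 69 70



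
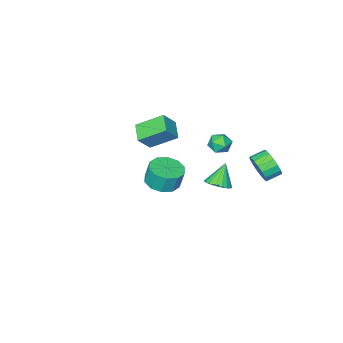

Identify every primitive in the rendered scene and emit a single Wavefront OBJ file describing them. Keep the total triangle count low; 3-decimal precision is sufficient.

v -2.894 3.667 -0.1
v -2.48 4.134 0.643
v -3.393 4.399 0.984
v -3.806 3.933 0.24
v -2.51 4.457 0.311
v -3.423 4.723 0.652
v -2.627 4.6 -0.115
v -3.54 4.866 0.226
v -2.806 4.529 -0.537
v -3.719 4.794 -0.197
v -3.004 4.26 -0.86
v -3.917 4.526 -0.519
v -3.178 3.856 -1.008
v -4.09 4.122 -0.668
v -3.286 3.408 -0.949
v -4.199 3.674 -0.608
v -3.304 3.02 -0.695
v -4.217 3.286 -0.354
v -3.228 2.78 -0.305
v -4.141 3.046 0.036
v -3.076 2.743 0.132
v -3.989 3.009 0.473
v -2.882 2.918 0.516
v -3.794 3.184 0.857
v -2.69 3.265 0.758
v -3.603 3.53 1.099
v -2.545 3.703 0.804
v -3.458 3.969 1.145
v -3.145 -0.119 -3.979
v -2.547 0.337 -3.542
v -3.955 -0.381 -2.601
v -2.806 0.607 -3.642
v -3.131 0.734 -3.809
v -3.459 0.691 -4.01
v -3.725 0.488 -4.205
v -3.877 0.165 -4.355
v -3.883 -0.215 -4.431
v -3.743 -0.576 -4.417
v -3.485 -0.846 -4.316
v -3.159 -0.973 -4.149
v -2.831 -0.93 -3.948
v -2.565 -0.727 -3.754
v -2.414 -0.404 -3.604
v -2.408 -0.024 -3.528
v -1.489 -4.723 -1.166
v -0.613 -4.769 -0.127
v -2.664 -3.518 -0.122
v -1.788 -3.564 0.917
v -0.852 -3.676 -1.657
v 0.024 -3.722 -0.618
v -2.027 -2.471 -0.613
v -1.151 -2.517 0.426
v -1.719 2.13 1.521
v -1.297 1.505 1.711
v -2.523 1.395 0.889
v -2.101 0.77 1.079
v -2.502 1.15 1.627
v -2.005 1.604 2.018
v -1.815 1.296 0.582
v -1.318 1.75 0.973
v -1.356 0.989 1.131
v -1.781 0.899 1.777
v -2.039 2.001 0.823
v -2.464 1.911 1.469
v 3.577 3.044 1.762
v 4.575 3.294 1.82
v 4.44 3.547 3.037
v 3.443 3.296 2.978
v 4.248 3.821 1.675
v 4.113 4.073 2.892
v 3.665 4.051 1.562
v 3.53 4.303 2.779
v 3.049 3.896 1.526
v 2.914 4.148 2.743
v 2.634 3.416 1.58
v 2.499 3.668 2.797
v 2.58 2.793 1.703
v 2.445 3.046 2.92
v 2.907 2.267 1.848
v 2.772 2.519 3.065
v 3.49 2.037 1.961
v 3.355 2.289 3.178
v 4.106 2.192 1.997
v 3.971 2.444 3.214
v 4.521 2.672 1.943
v 4.386 2.924 3.16
f 2 1 5
f 2 5 3
f 3 5 6
f 3 6 4
f 5 1 7
f 5 7 6
f 6 7 8
f 6 8 4
f 7 1 9
f 7 9 8
f 8 9 10
f 8 10 4
f 9 1 11
f 9 11 10
f 10 11 12
f 10 12 4
f 11 1 13
f 11 13 12
f 12 13 14
f 12 14 4
f 13 1 15
f 13 15 14
f 14 15 16
f 14 16 4
f 15 1 17
f 15 17 16
f 16 17 18
f 16 18 4
f 17 1 19
f 17 19 18
f 18 19 20
f 18 20 4
f 19 1 21
f 19 21 20
f 20 21 22
f 20 22 4
f 21 1 23
f 21 23 22
f 22 23 24
f 22 24 4
f 23 1 25
f 23 25 24
f 24 25 26
f 24 26 4
f 25 1 27
f 25 27 26
f 26 27 28
f 26 28 4
f 27 1 2
f 27 2 28
f 28 2 3
f 28 3 4
f 30 29 32
f 30 32 31
f 32 29 33
f 32 33 31
f 33 29 34
f 33 34 31
f 34 29 35
f 34 35 31
f 35 29 36
f 35 36 31
f 36 29 37
f 36 37 31
f 37 29 38
f 37 38 31
f 38 29 39
f 38 39 31
f 39 29 40
f 39 40 31
f 40 29 41
f 40 41 31
f 41 29 42
f 41 42 31
f 42 29 43
f 42 43 31
f 43 29 44
f 43 44 31
f 44 29 30
f 44 30 31
f 46 48 45
f 49 46 45
f 45 48 47
f 47 49 45
f 46 52 48
f 50 46 49
f 50 52 46
f 48 52 47
f 51 49 47
f 47 52 51
f 51 50 49
f 52 50 51
f 53 64 58
f 53 58 54
f 53 54 60
f 53 60 63
f 53 63 64
f 54 58 62
f 58 64 57
f 64 63 55
f 63 60 59
f 60 54 61
f 56 62 57
f 56 57 55
f 56 55 59
f 56 59 61
f 56 61 62
f 57 62 58
f 55 57 64
f 59 55 63
f 61 59 60
f 62 61 54
f 66 65 69
f 66 69 67
f 67 69 70
f 67 70 68
f 69 65 71
f 69 71 70
f 70 71 72
f 70 72 68
f 71 65 73
f 71 73 72
f 72 73 74
f 72 74 68
f 73 65 75
f 73 75 74
f 74 75 76
f 74 76 68
f 75 65 77
f 75 77 76
f 76 77 78
f 76 78 68
f 77 65 79
f 77 79 78
f 78 79 80
f 78 80 68
f 79 65 81
f 79 81 80
f 80 81 82
f 80 82 68
f 81 65 83
f 81 83 82
f 82 83 84
f 82 84 68
f 83 65 85
f 83 85 84
f 84 85 86
f 84 86 68
f 85 65 66
f 85 66 86
f 86 66 67
f 86 67 68



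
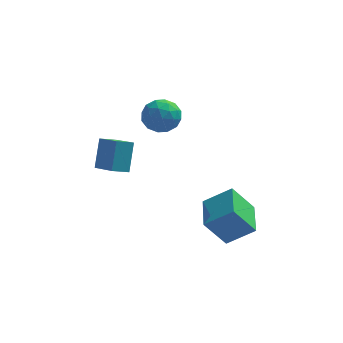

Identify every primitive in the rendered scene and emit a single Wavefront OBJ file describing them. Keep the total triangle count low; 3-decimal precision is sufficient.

v 1.951 -4.288 -1.474
v 3.458 -4.23 -0.385
v 1.751 -2.163 -1.309
v 3.257 -2.106 -0.22
v 3.103 -4.054 -3.08
v 4.609 -3.997 -1.991
v 2.902 -1.93 -2.915
v 4.409 -1.872 -1.826
v -3.099 -1.033 -0.047
v -2.957 0.032 1.544
v -4.195 0.331 -0.862
v -4.053 1.396 0.729
v -2.247 -0.576 -0.429
v -2.105 0.489 1.162
v -3.343 0.788 -1.244
v -3.201 1.853 0.347
v -0.682 2.953 2.993
v 0.211 2.74 2.273
v -1.871 2.18 1.747
v -0.978 1.967 1.027
v -1.073 1.377 2.029
v -0.338 1.855 2.8
v -1.322 3.065 1.22
v -0.587 3.543 1.991
v -0.184 2.809 1.177
v -0.03 1.766 1.677
v -1.63 3.154 2.343
v -1.476 2.111 2.843
v -0.131 2.915 2.743
v -1.529 2.005 1.277
v -1.585 1.659 1.867
v -1.059 1.533 1.443
v -0.454 2.394 3.052
v 0.072 2.269 2.629
v -0.683 1.468 2.486
v -1.732 2.651 1.391
v -1.206 2.526 0.968
v -0.601 3.387 2.577
v -0.075 3.261 2.153
v -0.977 3.452 1.534
v 0.161 2.83 1.675
v -0.537 2.375 0.943
v -0.74 3.021 1.056
v -0.308 3.302 1.509
v 0.252 2.217 1.969
v -0.447 1.762 1.237
v -0.502 1.416 1.826
v -0.07 1.697 2.279
v 0.02 2.257 1.325
v -1.213 3.158 2.783
v -1.912 2.703 2.051
v -1.59 3.223 1.741
v -1.158 3.504 2.194
v -1.123 2.545 3.077
v -1.821 2.09 2.345
v -1.352 1.618 2.511
v -0.92 1.899 2.964
v -1.68 2.663 2.695
f 2 4 1
f 5 2 1
f 1 4 3
f 3 5 1
f 2 8 4
f 6 2 5
f 6 8 2
f 4 8 3
f 7 5 3
f 3 8 7
f 7 6 5
f 8 6 7
f 10 12 9
f 13 10 9
f 9 12 11
f 11 13 9
f 10 16 12
f 14 10 13
f 14 16 10
f 12 16 11
f 15 13 11
f 11 16 15
f 15 14 13
f 16 14 15
f 17 54 33
f 54 28 57
f 33 57 22
f 54 57 33
f 17 33 29
f 33 22 34
f 29 34 18
f 33 34 29
f 17 29 38
f 29 18 39
f 38 39 24
f 29 39 38
f 17 38 50
f 38 24 53
f 50 53 27
f 38 53 50
f 17 50 54
f 50 27 58
f 54 58 28
f 50 58 54
f 18 34 45
f 34 22 48
f 45 48 26
f 34 48 45
f 22 57 35
f 57 28 56
f 35 56 21
f 57 56 35
f 28 58 55
f 58 27 51
f 55 51 19
f 58 51 55
f 27 53 52
f 53 24 40
f 52 40 23
f 53 40 52
f 24 39 44
f 39 18 41
f 44 41 25
f 39 41 44
f 20 46 32
f 46 26 47
f 32 47 21
f 46 47 32
f 20 32 30
f 32 21 31
f 30 31 19
f 32 31 30
f 20 30 37
f 30 19 36
f 37 36 23
f 30 36 37
f 20 37 42
f 37 23 43
f 42 43 25
f 37 43 42
f 20 42 46
f 42 25 49
f 46 49 26
f 42 49 46
f 21 47 35
f 47 26 48
f 35 48 22
f 47 48 35
f 19 31 55
f 31 21 56
f 55 56 28
f 31 56 55
f 23 36 52
f 36 19 51
f 52 51 27
f 36 51 52
f 25 43 44
f 43 23 40
f 44 40 24
f 43 40 44
f 26 49 45
f 49 25 41
f 45 41 18
f 49 41 45



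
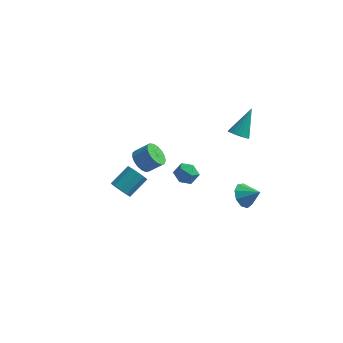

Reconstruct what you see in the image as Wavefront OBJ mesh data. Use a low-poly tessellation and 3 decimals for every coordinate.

v -4.233 1.219 -3.989
v -3.678 1.276 -4.506
v -3.013 2.398 -3.668
v -3.567 2.341 -3.151
v -4.022 1.572 -4.628
v -3.357 2.694 -3.791
v -4.447 1.733 -4.507
v -3.781 2.854 -3.669
v -4.789 1.697 -4.187
v -4.124 2.819 -3.35
v -4.919 1.479 -3.792
v -4.254 2.601 -2.954
v -4.787 1.162 -3.472
v -4.122 2.284 -2.634
v -4.443 0.866 -3.349
v -3.778 1.988 -2.512
v -4.019 0.706 -3.471
v -3.353 1.827 -2.633
v -3.676 0.741 -3.79
v -3.011 1.863 -2.953
v -3.546 0.959 -4.186
v -2.881 2.081 -3.348
v -1.172 -3.764 3.537
v -0.712 -3.596 2.943
v 0.072 -3.387 3.609
v -0.388 -3.556 4.203
v -0.869 -3.273 3.027
v -0.085 -3.065 3.693
v -1.096 -3.063 3.228
v -0.312 -2.855 3.894
v -1.34 -3.014 3.499
v -0.556 -2.805 4.166
v -1.546 -3.136 3.779
v -0.762 -2.928 4.446
v -1.666 -3.403 4.004
v -0.882 -3.194 4.671
v -1.673 -3.752 4.122
v -0.889 -3.543 4.788
v -1.565 -4.104 4.105
v -0.781 -3.895 4.772
v -1.367 -4.378 3.959
v -0.583 -4.169 4.625
v -1.125 -4.512 3.715
v -0.341 -4.303 4.382
v -0.893 -4.474 3.431
v -0.109 -4.265 4.098
v -0.725 -4.274 3.171
v 0.059 -4.065 3.838
v -0.66 -3.957 2.995
v 0.124 -3.748 3.661
v -1.575 4.419 -4.221
v -0.889 4.686 -3.837
v -1.271 3.154 -3.883
v -0.585 3.421 -3.499
v -1.333 3.599 -3.184
v -1.521 4.38 -3.393
v -0.639 3.46 -4.327
v -0.827 4.241 -4.536
v -0.31 4.094 -3.902
v -0.74 4.179 -3.196
v -1.42 3.661 -4.524
v -1.85 3.746 -3.818
v 2.622 1.853 2.319
v 3.232 1.629 2.321
v 3.038 3.007 3.821
v 3.25 1.841 2.154
v 3.16 2.054 2.015
v 2.977 2.233 1.929
v 2.732 2.346 1.91
v 2.468 2.373 1.961
v 2.231 2.311 2.075
v 2.061 2.169 2.231
v 1.988 1.973 2.402
v 2.025 1.756 2.558
v 2.165 1.556 2.674
v 2.384 1.407 2.728
v 2.644 1.335 2.711
v 2.9 1.352 2.626
v 3.108 1.456 2.488
v 3 1.969 -3.157
v 3.485 2.047 -3.875
v 3.98 1.891 -2.503
v 3.375 2.584 -3.645
v 3.09 2.834 -3.186
v 2.762 2.68 -2.714
v 2.546 2.193 -2.449
v 2.543 1.601 -2.515
v 2.753 1.182 -2.881
v 3.079 1.131 -3.376
v 3.368 1.473 -3.769
f 2 1 5
f 2 5 3
f 3 5 6
f 3 6 4
f 5 1 7
f 5 7 6
f 6 7 8
f 6 8 4
f 7 1 9
f 7 9 8
f 8 9 10
f 8 10 4
f 9 1 11
f 9 11 10
f 10 11 12
f 10 12 4
f 11 1 13
f 11 13 12
f 12 13 14
f 12 14 4
f 13 1 15
f 13 15 14
f 14 15 16
f 14 16 4
f 15 1 17
f 15 17 16
f 16 17 18
f 16 18 4
f 17 1 19
f 17 19 18
f 18 19 20
f 18 20 4
f 19 1 21
f 19 21 20
f 20 21 22
f 20 22 4
f 21 1 2
f 21 2 22
f 22 2 3
f 22 3 4
f 24 23 27
f 24 27 25
f 25 27 28
f 25 28 26
f 27 23 29
f 27 29 28
f 28 29 30
f 28 30 26
f 29 23 31
f 29 31 30
f 30 31 32
f 30 32 26
f 31 23 33
f 31 33 32
f 32 33 34
f 32 34 26
f 33 23 35
f 33 35 34
f 34 35 36
f 34 36 26
f 35 23 37
f 35 37 36
f 36 37 38
f 36 38 26
f 37 23 39
f 37 39 38
f 38 39 40
f 38 40 26
f 39 23 41
f 39 41 40
f 40 41 42
f 40 42 26
f 41 23 43
f 41 43 42
f 42 43 44
f 42 44 26
f 43 23 45
f 43 45 44
f 44 45 46
f 44 46 26
f 45 23 47
f 45 47 46
f 46 47 48
f 46 48 26
f 47 23 49
f 47 49 48
f 48 49 50
f 48 50 26
f 49 23 24
f 49 24 50
f 50 24 25
f 50 25 26
f 51 62 56
f 51 56 52
f 51 52 58
f 51 58 61
f 51 61 62
f 52 56 60
f 56 62 55
f 62 61 53
f 61 58 57
f 58 52 59
f 54 60 55
f 54 55 53
f 54 53 57
f 54 57 59
f 54 59 60
f 55 60 56
f 53 55 62
f 57 53 61
f 59 57 58
f 60 59 52
f 64 63 66
f 64 66 65
f 66 63 67
f 66 67 65
f 67 63 68
f 67 68 65
f 68 63 69
f 68 69 65
f 69 63 70
f 69 70 65
f 70 63 71
f 70 71 65
f 71 63 72
f 71 72 65
f 72 63 73
f 72 73 65
f 73 63 74
f 73 74 65
f 74 63 75
f 74 75 65
f 75 63 76
f 75 76 65
f 76 63 77
f 76 77 65
f 77 63 78
f 77 78 65
f 78 63 79
f 78 79 65
f 79 63 64
f 79 64 65
f 81 80 83
f 81 83 82
f 83 80 84
f 83 84 82
f 84 80 85
f 84 85 82
f 85 80 86
f 85 86 82
f 86 80 87
f 86 87 82
f 87 80 88
f 87 88 82
f 88 80 89
f 88 89 82
f 89 80 90
f 89 90 82
f 90 80 81
f 90 81 82



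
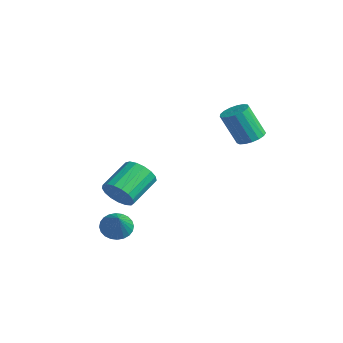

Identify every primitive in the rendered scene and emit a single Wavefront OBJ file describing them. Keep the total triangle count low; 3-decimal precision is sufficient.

v -1.643 -3.144 -1.467
v -0.93 -3.299 -0.67
v -1.643 -1.47 0.323
v -2.357 -1.316 -0.473
v -0.672 -3.011 -1.014
v -1.385 -1.183 -0.021
v -0.636 -2.755 -1.461
v -1.349 -0.926 -0.468
v -0.831 -2.587 -1.91
v -1.544 -0.758 -0.916
v -1.212 -2.547 -2.257
v -1.926 -0.718 -1.263
v -1.692 -2.644 -2.423
v -2.405 -0.815 -1.429
v -2.161 -2.856 -2.37
v -2.874 -1.027 -1.376
v -2.511 -3.134 -2.11
v -3.224 -1.305 -1.117
v -2.662 -3.414 -1.703
v -3.376 -1.585 -0.709
v -2.58 -3.632 -1.241
v -3.294 -1.803 -0.248
v -2.284 -3.739 -0.832
v -2.997 -1.91 0.161
v -1.84 -3.709 -0.568
v -2.554 -1.881 0.426
v -1.352 -3.551 -0.509
v -2.065 -1.722 0.484
v -0.997 -3.592 -3.53
v -0.284 -3.523 -4.153
v 0.297 -4.148 -2.11
v -0.291 -3.18 -4.013
v -0.405 -2.9 -3.799
v -0.61 -2.725 -3.544
v -0.873 -2.682 -3.287
v -1.156 -2.778 -3.067
v -1.414 -2.998 -2.917
v -1.609 -3.308 -2.861
v -1.711 -3.662 -2.906
v -1.704 -4.005 -3.047
v -1.589 -4.285 -3.261
v -1.385 -4.46 -3.516
v -1.121 -4.502 -3.773
v -0.839 -4.406 -3.993
v -0.581 -4.187 -4.143
v -0.386 -3.876 -4.199
v 1.383 3.545 2.658
v 1.832 4.2 3.039
v 1.245 3.449 5.022
v 0.797 2.795 4.642
v 1.446 4.36 2.985
v 0.859 3.609 4.968
v 1.046 4.333 2.857
v 0.459 3.583 4.84
v 0.723 4.126 2.683
v 0.136 3.376 4.666
v 0.551 3.786 2.504
v -0.035 3.035 4.487
v 0.57 3.391 2.36
v -0.016 2.64 4.343
v 0.775 3.031 2.284
v 0.189 2.28 4.267
v 1.12 2.789 2.294
v 0.534 2.038 4.277
v 1.525 2.72 2.388
v 0.938 1.969 4.371
v 1.897 2.84 2.544
v 1.311 2.09 4.527
v 2.152 3.122 2.726
v 1.565 2.372 4.709
v 2.23 3.501 2.892
v 1.644 2.75 4.875
v 2.115 3.89 3.005
v 1.529 3.139 4.988
f 2 1 5
f 2 5 3
f 3 5 6
f 3 6 4
f 5 1 7
f 5 7 6
f 6 7 8
f 6 8 4
f 7 1 9
f 7 9 8
f 8 9 10
f 8 10 4
f 9 1 11
f 9 11 10
f 10 11 12
f 10 12 4
f 11 1 13
f 11 13 12
f 12 13 14
f 12 14 4
f 13 1 15
f 13 15 14
f 14 15 16
f 14 16 4
f 15 1 17
f 15 17 16
f 16 17 18
f 16 18 4
f 17 1 19
f 17 19 18
f 18 19 20
f 18 20 4
f 19 1 21
f 19 21 20
f 20 21 22
f 20 22 4
f 21 1 23
f 21 23 22
f 22 23 24
f 22 24 4
f 23 1 25
f 23 25 24
f 24 25 26
f 24 26 4
f 25 1 27
f 25 27 26
f 26 27 28
f 26 28 4
f 27 1 2
f 27 2 28
f 28 2 3
f 28 3 4
f 30 29 32
f 30 32 31
f 32 29 33
f 32 33 31
f 33 29 34
f 33 34 31
f 34 29 35
f 34 35 31
f 35 29 36
f 35 36 31
f 36 29 37
f 36 37 31
f 37 29 38
f 37 38 31
f 38 29 39
f 38 39 31
f 39 29 40
f 39 40 31
f 40 29 41
f 40 41 31
f 41 29 42
f 41 42 31
f 42 29 43
f 42 43 31
f 43 29 44
f 43 44 31
f 44 29 45
f 44 45 31
f 45 29 46
f 45 46 31
f 46 29 30
f 46 30 31
f 48 47 51
f 48 51 49
f 49 51 52
f 49 52 50
f 51 47 53
f 51 53 52
f 52 53 54
f 52 54 50
f 53 47 55
f 53 55 54
f 54 55 56
f 54 56 50
f 55 47 57
f 55 57 56
f 56 57 58
f 56 58 50
f 57 47 59
f 57 59 58
f 58 59 60
f 58 60 50
f 59 47 61
f 59 61 60
f 60 61 62
f 60 62 50
f 61 47 63
f 61 63 62
f 62 63 64
f 62 64 50
f 63 47 65
f 63 65 64
f 64 65 66
f 64 66 50
f 65 47 67
f 65 67 66
f 66 67 68
f 66 68 50
f 67 47 69
f 67 69 68
f 68 69 70
f 68 70 50
f 69 47 71
f 69 71 70
f 70 71 72
f 70 72 50
f 71 47 73
f 71 73 72
f 72 73 74
f 72 74 50
f 73 47 48
f 73 48 74
f 74 48 49
f 74 49 50



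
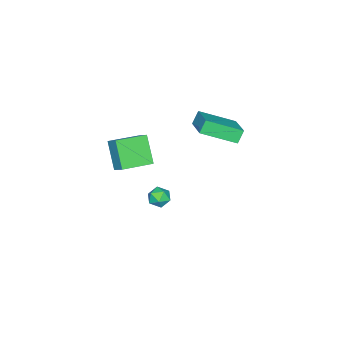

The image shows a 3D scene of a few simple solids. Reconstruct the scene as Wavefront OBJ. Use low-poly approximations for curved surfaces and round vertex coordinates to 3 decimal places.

v -5.33 3.568 3.568
v -4.33 1.979 4.415
v -4.085 4.68 4.185
v -3.085 3.091 5.032
v -4.895 3.469 2.868
v -3.895 1.88 3.715
v -3.65 4.581 3.485
v -2.65 2.992 4.332
v -4.035 0.357 -3.241
v -3.697 0.729 -2.778
v -3.643 -0.569 -2.782
v -3.305 -0.197 -2.319
v -3.988 -0.226 -2.302
v -4.23 0.347 -2.586
v -3.11 -0.187 -2.974
v -3.352 0.386 -3.258
v -3.125 0.393 -2.613
v -3.667 0.369 -2.198
v -3.673 -0.209 -3.362
v -4.215 -0.233 -2.947
v -2.385 0.05 0.866
v -3.117 -0.765 2.243
v -2.052 0.727 1.443
v -2.783 -0.088 2.821
v -0.917 -0.872 1.099
v -1.648 -1.687 2.477
v -0.583 -0.195 1.677
v -1.315 -1.01 3.054
f 2 4 1
f 5 2 1
f 1 4 3
f 3 5 1
f 2 8 4
f 6 2 5
f 6 8 2
f 4 8 3
f 7 5 3
f 3 8 7
f 7 6 5
f 8 6 7
f 9 20 14
f 9 14 10
f 9 10 16
f 9 16 19
f 9 19 20
f 10 14 18
f 14 20 13
f 20 19 11
f 19 16 15
f 16 10 17
f 12 18 13
f 12 13 11
f 12 11 15
f 12 15 17
f 12 17 18
f 13 18 14
f 11 13 20
f 15 11 19
f 17 15 16
f 18 17 10
f 22 24 21
f 25 22 21
f 21 24 23
f 23 25 21
f 22 28 24
f 26 22 25
f 26 28 22
f 24 28 23
f 27 25 23
f 23 28 27
f 27 26 25
f 28 26 27



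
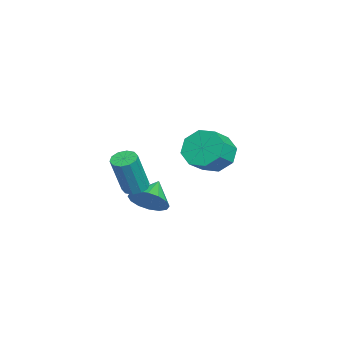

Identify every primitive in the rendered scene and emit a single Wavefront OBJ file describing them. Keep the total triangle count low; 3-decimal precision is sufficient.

v 1.072 0.894 -2.122
v 1.547 1.154 -2.215
v 2.104 0.766 -0.451
v 1.628 0.506 -0.358
v 1.325 1.381 -2.095
v 1.882 0.994 -0.331
v 1.006 1.422 -1.985
v 1.563 1.035 -0.221
v 0.712 1.262 -1.928
v 1.269 0.874 -0.164
v 0.555 0.961 -1.944
v 1.112 0.573 -0.18
v 0.596 0.634 -2.029
v 1.153 0.246 -0.265
v 0.818 0.406 -2.149
v 1.375 0.019 -0.385
v 1.137 0.365 -2.259
v 1.694 -0.022 -0.495
v 1.431 0.526 -2.316
v 1.988 0.138 -0.552
v 1.588 0.827 -2.3
v 2.145 0.439 -0.536
v -3.762 3.71 -2.538
v -3.074 3.881 -3.23
v -2.25 3.38 -2.533
v -2.938 3.21 -1.842
v -3.141 4.454 -2.739
v -2.316 3.954 -2.042
v -3.571 4.592 -2.131
v -2.747 4.091 -1.434
v -4.113 4.213 -1.761
v -3.289 3.712 -1.065
v -4.45 3.54 -1.847
v -3.626 3.039 -1.15
v -4.384 2.966 -2.338
v -3.559 2.466 -1.641
v -3.953 2.829 -2.946
v -3.129 2.328 -2.249
v -3.411 3.208 -3.315
v -2.587 2.707 -2.619
v 0.288 1.316 -3.313
v 0.8 1.753 -2.779
v -0.668 1.644 -2.667
v 0.687 2.046 -3.095
v 0.467 2.142 -3.469
v 0.199 2.018 -3.802
v -0.045 1.705 -4.004
v -0.2 1.288 -4.021
v -0.224 0.878 -3.848
v -0.111 0.586 -3.532
v 0.109 0.489 -3.157
v 0.377 0.614 -2.825
v 0.621 0.927 -2.623
v 0.776 1.344 -2.606
f 2 1 5
f 2 5 3
f 3 5 6
f 3 6 4
f 5 1 7
f 5 7 6
f 6 7 8
f 6 8 4
f 7 1 9
f 7 9 8
f 8 9 10
f 8 10 4
f 9 1 11
f 9 11 10
f 10 11 12
f 10 12 4
f 11 1 13
f 11 13 12
f 12 13 14
f 12 14 4
f 13 1 15
f 13 15 14
f 14 15 16
f 14 16 4
f 15 1 17
f 15 17 16
f 16 17 18
f 16 18 4
f 17 1 19
f 17 19 18
f 18 19 20
f 18 20 4
f 19 1 21
f 19 21 20
f 20 21 22
f 20 22 4
f 21 1 2
f 21 2 22
f 22 2 3
f 22 3 4
f 24 23 27
f 24 27 25
f 25 27 28
f 25 28 26
f 27 23 29
f 27 29 28
f 28 29 30
f 28 30 26
f 29 23 31
f 29 31 30
f 30 31 32
f 30 32 26
f 31 23 33
f 31 33 32
f 32 33 34
f 32 34 26
f 33 23 35
f 33 35 34
f 34 35 36
f 34 36 26
f 35 23 37
f 35 37 36
f 36 37 38
f 36 38 26
f 37 23 39
f 37 39 38
f 38 39 40
f 38 40 26
f 39 23 24
f 39 24 40
f 40 24 25
f 40 25 26
f 42 41 44
f 42 44 43
f 44 41 45
f 44 45 43
f 45 41 46
f 45 46 43
f 46 41 47
f 46 47 43
f 47 41 48
f 47 48 43
f 48 41 49
f 48 49 43
f 49 41 50
f 49 50 43
f 50 41 51
f 50 51 43
f 51 41 52
f 51 52 43
f 52 41 53
f 52 53 43
f 53 41 54
f 53 54 43
f 54 41 42
f 54 42 43



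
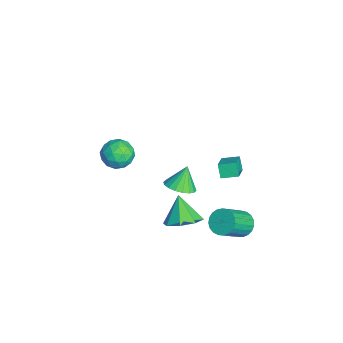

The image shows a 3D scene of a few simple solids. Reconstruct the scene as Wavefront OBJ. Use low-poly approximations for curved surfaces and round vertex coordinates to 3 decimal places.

v 2.599 2.314 -2.678
v 3.228 2.841 -2.677
v 4.17 1.712 -1.38
v 3.541 1.186 -1.382
v 3.032 2.964 -2.427
v 3.973 1.835 -1.13
v 2.76 2.975 -2.22
v 3.702 1.846 -0.924
v 2.461 2.872 -2.093
v 3.403 1.743 -0.796
v 2.186 2.672 -2.067
v 3.128 1.543 -0.77
v 1.982 2.411 -2.146
v 2.924 1.282 -0.85
v 1.885 2.133 -2.318
v 2.827 1.004 -1.022
v 1.912 1.886 -2.552
v 2.853 0.757 -1.255
v 2.057 1.713 -2.808
v 2.998 0.584 -1.511
v 2.296 1.645 -3.041
v 3.237 0.516 -1.745
v 2.587 1.692 -3.212
v 3.529 0.563 -1.915
v 2.881 1.847 -3.29
v 3.822 0.718 -1.994
v 3.126 2.082 -3.263
v 4.067 0.953 -1.966
v 3.279 2.358 -3.134
v 4.221 1.229 -1.838
v 3.316 2.626 -2.927
v 4.257 1.498 -1.63
v 0.494 -0.743 -1.209
v 1.29 -0.309 -1.054
v 0.006 -0.297 0.049
v 1.065 -0.023 -1.242
v 0.727 0.121 -1.424
v 0.343 0.093 -1.563
v -0.011 -0.1 -1.632
v -0.265 -0.42 -1.617
v -0.37 -0.805 -1.521
v -0.303 -1.177 -1.363
v -0.078 -1.463 -1.175
v 0.26 -1.606 -0.994
v 0.644 -1.578 -0.855
v 0.998 -1.385 -0.786
v 1.253 -1.065 -0.801
v 1.357 -0.681 -0.896
v 3.902 -0.858 -0.757
v 4.629 -0.301 -0.186
v 2.978 -1.042 0.597
v 4.048 0.185 -0.516
v 3.381 0.06 -0.988
v 3.019 -0.603 -1.325
v 3.174 -1.414 -1.329
v 3.756 -1.9 -0.999
v 4.423 -1.775 -0.527
v 4.785 -1.113 -0.19
v 2.615 1.22 3.214
v 3.729 0.899 3.823
v 2.758 2.133 3.432
v 3.873 1.813 4.041
v 3.047 1.327 2.479
v 4.162 1.007 3.088
v 3.191 2.241 2.697
v 4.305 1.92 3.306
v -3.93 -3.291 -1.932
v -2.973 -3.118 -2.273
v -3.387 -4.622 -1.087
v -2.43 -4.449 -1.428
v -2.863 -3.799 -0.756
v -3.198 -2.977 -1.278
v -3.162 -4.763 -2.082
v -3.497 -3.941 -2.604
v -2.499 -4.028 -2.366
v -2.314 -3.432 -1.546
v -4.046 -4.308 -1.814
v -3.861 -3.712 -0.994
v -3.499 -3.088 -2.177
v -2.861 -4.652 -1.183
v -3.115 -4.27 -0.788
v -2.553 -4.169 -0.989
v -3.631 -3.005 -1.591
v -3.069 -2.903 -1.792
v -3.004 -3.303 -0.9
v -3.291 -4.837 -1.568
v -2.729 -4.735 -1.769
v -3.807 -3.571 -2.371
v -3.245 -3.47 -2.572
v -3.356 -4.437 -2.46
v -2.658 -3.521 -2.432
v -2.339 -4.303 -1.936
v -2.769 -4.488 -2.32
v -2.966 -4.004 -2.627
v -2.549 -3.171 -1.95
v -2.23 -3.953 -1.454
v -2.484 -3.571 -1.058
v -2.681 -3.087 -1.365
v -2.27 -3.705 -2.005
v -4.13 -3.787 -1.906
v -3.811 -4.569 -1.41
v -3.679 -4.653 -1.995
v -3.876 -4.169 -2.302
v -4.021 -3.437 -1.424
v -3.702 -4.219 -0.928
v -3.394 -3.736 -0.733
v -3.591 -3.252 -1.04
v -4.09 -4.035 -1.355
f 2 1 5
f 2 5 3
f 3 5 6
f 3 6 4
f 5 1 7
f 5 7 6
f 6 7 8
f 6 8 4
f 7 1 9
f 7 9 8
f 8 9 10
f 8 10 4
f 9 1 11
f 9 11 10
f 10 11 12
f 10 12 4
f 11 1 13
f 11 13 12
f 12 13 14
f 12 14 4
f 13 1 15
f 13 15 14
f 14 15 16
f 14 16 4
f 15 1 17
f 15 17 16
f 16 17 18
f 16 18 4
f 17 1 19
f 17 19 18
f 18 19 20
f 18 20 4
f 19 1 21
f 19 21 20
f 20 21 22
f 20 22 4
f 21 1 23
f 21 23 22
f 22 23 24
f 22 24 4
f 23 1 25
f 23 25 24
f 24 25 26
f 24 26 4
f 25 1 27
f 25 27 26
f 26 27 28
f 26 28 4
f 27 1 29
f 27 29 28
f 28 29 30
f 28 30 4
f 29 1 31
f 29 31 30
f 30 31 32
f 30 32 4
f 31 1 2
f 31 2 32
f 32 2 3
f 32 3 4
f 34 33 36
f 34 36 35
f 36 33 37
f 36 37 35
f 37 33 38
f 37 38 35
f 38 33 39
f 38 39 35
f 39 33 40
f 39 40 35
f 40 33 41
f 40 41 35
f 41 33 42
f 41 42 35
f 42 33 43
f 42 43 35
f 43 33 44
f 43 44 35
f 44 33 45
f 44 45 35
f 45 33 46
f 45 46 35
f 46 33 47
f 46 47 35
f 47 33 48
f 47 48 35
f 48 33 34
f 48 34 35
f 50 49 52
f 50 52 51
f 52 49 53
f 52 53 51
f 53 49 54
f 53 54 51
f 54 49 55
f 54 55 51
f 55 49 56
f 55 56 51
f 56 49 57
f 56 57 51
f 57 49 58
f 57 58 51
f 58 49 50
f 58 50 51
f 60 62 59
f 63 60 59
f 59 62 61
f 61 63 59
f 60 66 62
f 64 60 63
f 64 66 60
f 62 66 61
f 65 63 61
f 61 66 65
f 65 64 63
f 66 64 65
f 67 104 83
f 104 78 107
f 83 107 72
f 104 107 83
f 67 83 79
f 83 72 84
f 79 84 68
f 83 84 79
f 67 79 88
f 79 68 89
f 88 89 74
f 79 89 88
f 67 88 100
f 88 74 103
f 100 103 77
f 88 103 100
f 67 100 104
f 100 77 108
f 104 108 78
f 100 108 104
f 68 84 95
f 84 72 98
f 95 98 76
f 84 98 95
f 72 107 85
f 107 78 106
f 85 106 71
f 107 106 85
f 78 108 105
f 108 77 101
f 105 101 69
f 108 101 105
f 77 103 102
f 103 74 90
f 102 90 73
f 103 90 102
f 74 89 94
f 89 68 91
f 94 91 75
f 89 91 94
f 70 96 82
f 96 76 97
f 82 97 71
f 96 97 82
f 70 82 80
f 82 71 81
f 80 81 69
f 82 81 80
f 70 80 87
f 80 69 86
f 87 86 73
f 80 86 87
f 70 87 92
f 87 73 93
f 92 93 75
f 87 93 92
f 70 92 96
f 92 75 99
f 96 99 76
f 92 99 96
f 71 97 85
f 97 76 98
f 85 98 72
f 97 98 85
f 69 81 105
f 81 71 106
f 105 106 78
f 81 106 105
f 73 86 102
f 86 69 101
f 102 101 77
f 86 101 102
f 75 93 94
f 93 73 90
f 94 90 74
f 93 90 94
f 76 99 95
f 99 75 91
f 95 91 68
f 99 91 95



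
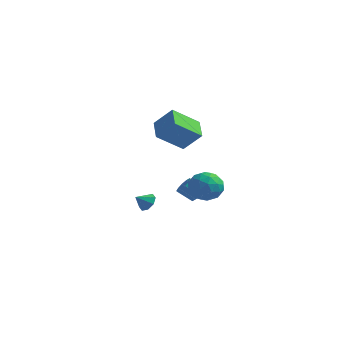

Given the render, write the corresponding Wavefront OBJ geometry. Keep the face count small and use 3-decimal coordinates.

v 3.664 -2.242 -0.685
v 4.143 -2.551 0.285
v 2.137 -3.109 -0.205
v 2.616 -3.418 0.765
v 2.36 -2.338 0.583
v 3.304 -1.802 0.286
v 2.976 -3.858 -0.206
v 3.92 -3.322 -0.503
v 3.718 -3.55 0.581
v 3.338 -2.61 1.068
v 2.942 -3.05 -0.988
v 2.562 -2.11 -0.501
v 4.038 -2.32 -0.242
v 2.242 -3.34 0.322
v 2.092 -2.705 0.215
v 2.374 -2.886 0.785
v 3.544 -1.88 -0.241
v 3.826 -2.062 0.329
v 2.778 -1.936 0.504
v 2.454 -3.598 -0.249
v 2.736 -3.78 0.321
v 3.906 -2.774 -0.705
v 4.188 -2.955 -0.135
v 3.502 -3.724 -0.424
v 4.07 -3.089 0.502
v 3.172 -3.599 0.784
v 3.384 -3.857 0.213
v 3.938 -3.542 0.039
v 3.846 -2.537 0.789
v 2.948 -3.046 1.07
v 2.798 -2.411 0.963
v 3.353 -2.096 0.789
v 3.596 -3.124 0.962
v 3.332 -2.614 -0.99
v 2.434 -3.123 -0.709
v 2.927 -3.564 -0.709
v 3.482 -3.249 -0.883
v 3.108 -2.061 -0.704
v 2.21 -2.571 -0.422
v 2.342 -2.118 0.041
v 2.896 -1.803 -0.133
v 2.684 -2.536 -0.882
v 0.539 0.496 -2.307
v 0.963 0.006 -2.14
v 0.165 -0.427 -1.386
v -0.259 0.064 -1.553
v 1.03 0.325 -1.885
v 0.233 -0.108 -1.131
v 0.91 0.71 -1.792
v 0.112 0.277 -1.038
v 0.648 1.013 -1.895
v -0.15 0.581 -1.141
v 0.344 1.119 -2.156
v -0.454 0.686 -1.402
v 0.115 0.987 -2.474
v -0.683 0.554 -1.72
v 0.047 0.668 -2.729
v -0.75 0.235 -1.975
v 0.168 0.283 -2.822
v -0.63 -0.15 -2.068
v 0.43 -0.021 -2.719
v -0.368 -0.453 -1.965
v 0.734 -0.126 -2.458
v -0.064 -0.559 -1.704
v -0.659 -2.524 4.238
v 0.464 -2.263 5.432
v 0.301 -1.103 3.025
v 1.423 -0.841 4.22
v 0.237 -3.639 3.64
v 1.359 -3.377 4.835
v 1.196 -2.217 2.428
v 2.319 -1.956 3.622
v -3.275 0.649 -3.884
v -2.728 0.74 -3.394
v -3.685 -0.049 -3.296
v -3.168 1.083 -3.293
v -3.671 1.171 -3.539
v -3.942 0.954 -3.986
v -3.823 0.558 -4.373
v -3.383 0.216 -4.474
v -2.88 0.128 -4.229
v -2.609 0.345 -3.781
f 1 38 17
f 38 12 41
f 17 41 6
f 38 41 17
f 1 17 13
f 17 6 18
f 13 18 2
f 17 18 13
f 1 13 22
f 13 2 23
f 22 23 8
f 13 23 22
f 1 22 34
f 22 8 37
f 34 37 11
f 22 37 34
f 1 34 38
f 34 11 42
f 38 42 12
f 34 42 38
f 2 18 29
f 18 6 32
f 29 32 10
f 18 32 29
f 6 41 19
f 41 12 40
f 19 40 5
f 41 40 19
f 12 42 39
f 42 11 35
f 39 35 3
f 42 35 39
f 11 37 36
f 37 8 24
f 36 24 7
f 37 24 36
f 8 23 28
f 23 2 25
f 28 25 9
f 23 25 28
f 4 30 16
f 30 10 31
f 16 31 5
f 30 31 16
f 4 16 14
f 16 5 15
f 14 15 3
f 16 15 14
f 4 14 21
f 14 3 20
f 21 20 7
f 14 20 21
f 4 21 26
f 21 7 27
f 26 27 9
f 21 27 26
f 4 26 30
f 26 9 33
f 30 33 10
f 26 33 30
f 5 31 19
f 31 10 32
f 19 32 6
f 31 32 19
f 3 15 39
f 15 5 40
f 39 40 12
f 15 40 39
f 7 20 36
f 20 3 35
f 36 35 11
f 20 35 36
f 9 27 28
f 27 7 24
f 28 24 8
f 27 24 28
f 10 33 29
f 33 9 25
f 29 25 2
f 33 25 29
f 44 43 47
f 44 47 45
f 45 47 48
f 45 48 46
f 47 43 49
f 47 49 48
f 48 49 50
f 48 50 46
f 49 43 51
f 49 51 50
f 50 51 52
f 50 52 46
f 51 43 53
f 51 53 52
f 52 53 54
f 52 54 46
f 53 43 55
f 53 55 54
f 54 55 56
f 54 56 46
f 55 43 57
f 55 57 56
f 56 57 58
f 56 58 46
f 57 43 59
f 57 59 58
f 58 59 60
f 58 60 46
f 59 43 61
f 59 61 60
f 60 61 62
f 60 62 46
f 61 43 63
f 61 63 62
f 62 63 64
f 62 64 46
f 63 43 44
f 63 44 64
f 64 44 45
f 64 45 46
f 66 68 65
f 69 66 65
f 65 68 67
f 67 69 65
f 66 72 68
f 70 66 69
f 70 72 66
f 68 72 67
f 71 69 67
f 67 72 71
f 71 70 69
f 72 70 71
f 74 73 76
f 74 76 75
f 76 73 77
f 76 77 75
f 77 73 78
f 77 78 75
f 78 73 79
f 78 79 75
f 79 73 80
f 79 80 75
f 80 73 81
f 80 81 75
f 81 73 82
f 81 82 75
f 82 73 74
f 82 74 75

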